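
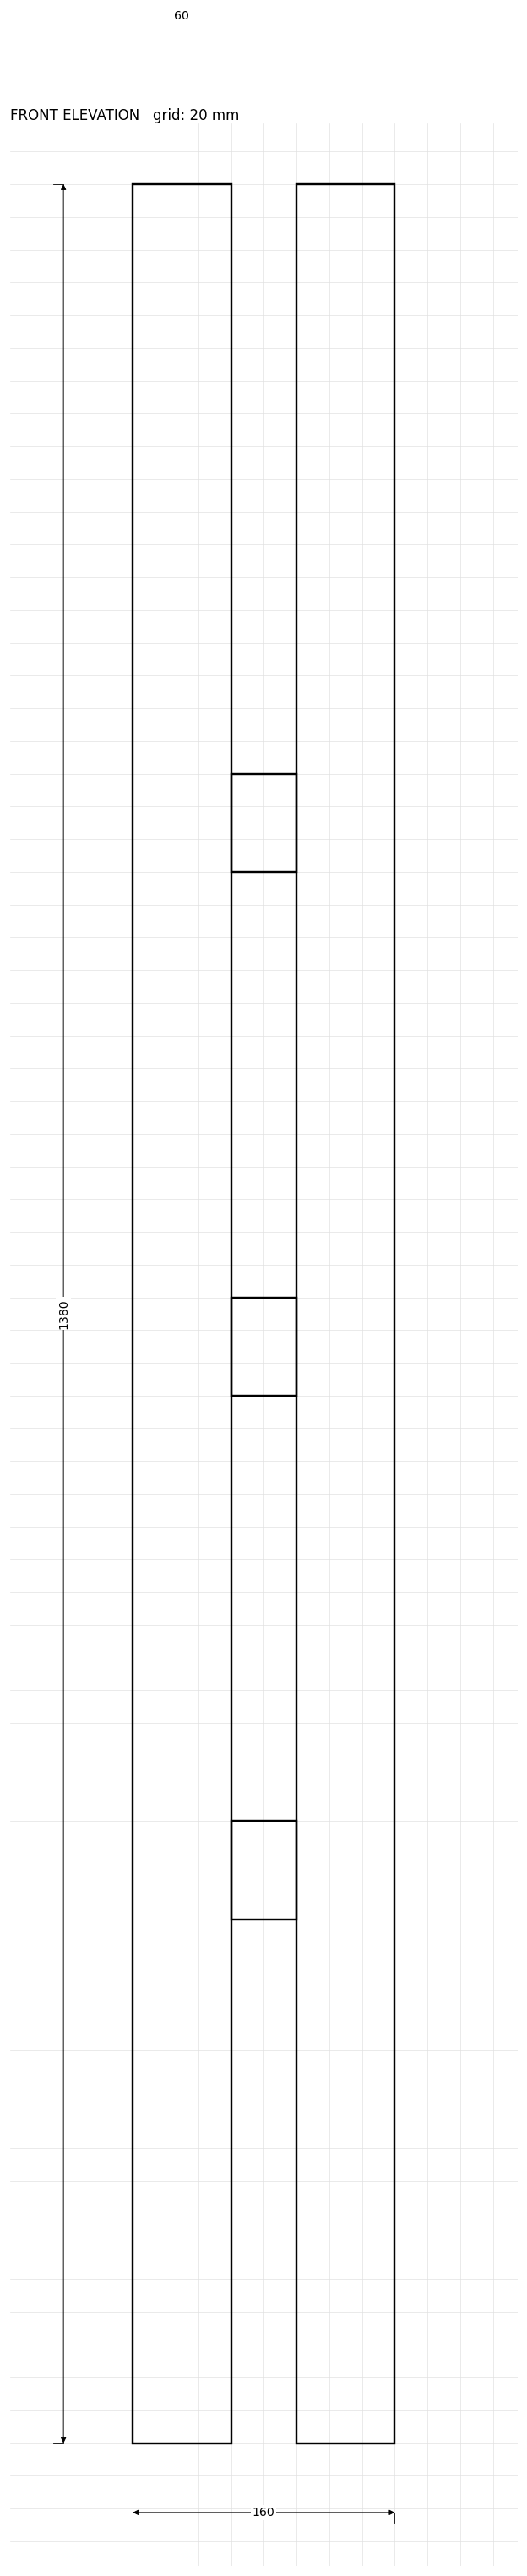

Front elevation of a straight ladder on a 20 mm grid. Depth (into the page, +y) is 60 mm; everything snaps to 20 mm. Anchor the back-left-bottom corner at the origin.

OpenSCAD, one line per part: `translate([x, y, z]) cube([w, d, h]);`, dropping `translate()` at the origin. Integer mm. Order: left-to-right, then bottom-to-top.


cube([60, 60, 1380]);
translate([60, 0, 320]) cube([40, 60, 60]);
translate([60, 0, 640]) cube([40, 60, 60]);
translate([60, 0, 960]) cube([40, 60, 60]);
translate([100, 0, 0]) cube([60, 60, 1380]);


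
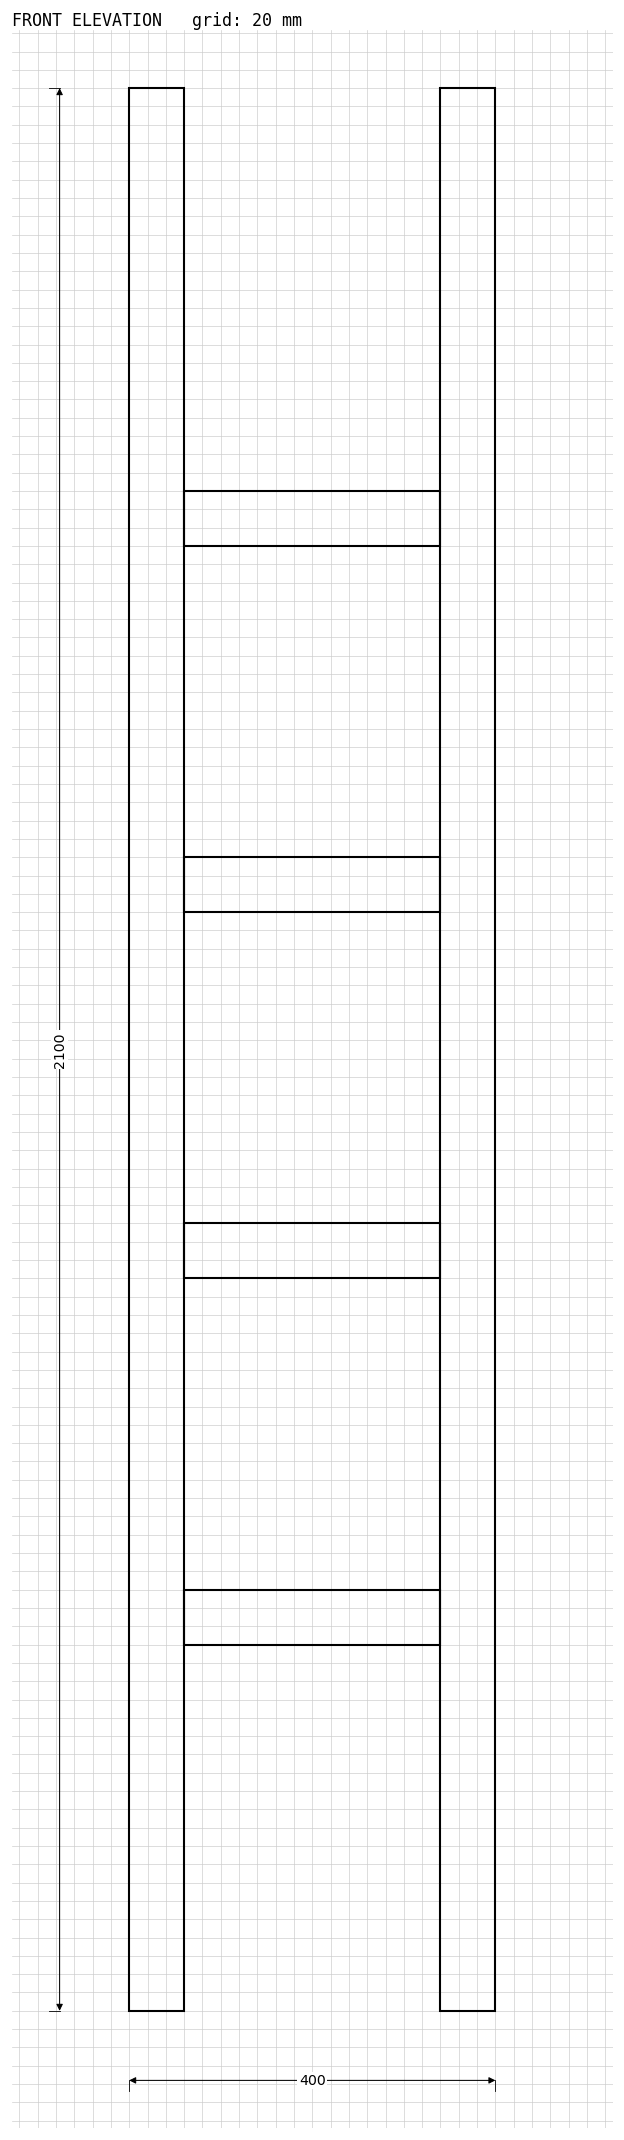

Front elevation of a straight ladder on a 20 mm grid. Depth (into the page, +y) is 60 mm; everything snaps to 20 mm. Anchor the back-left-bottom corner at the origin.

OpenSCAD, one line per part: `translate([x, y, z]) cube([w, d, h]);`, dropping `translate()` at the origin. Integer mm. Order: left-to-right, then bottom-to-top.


cube([60, 60, 2100]);
translate([60, 0, 400]) cube([280, 60, 60]);
translate([60, 0, 800]) cube([280, 60, 60]);
translate([60, 0, 1200]) cube([280, 60, 60]);
translate([60, 0, 1600]) cube([280, 60, 60]);
translate([340, 0, 0]) cube([60, 60, 2100]);


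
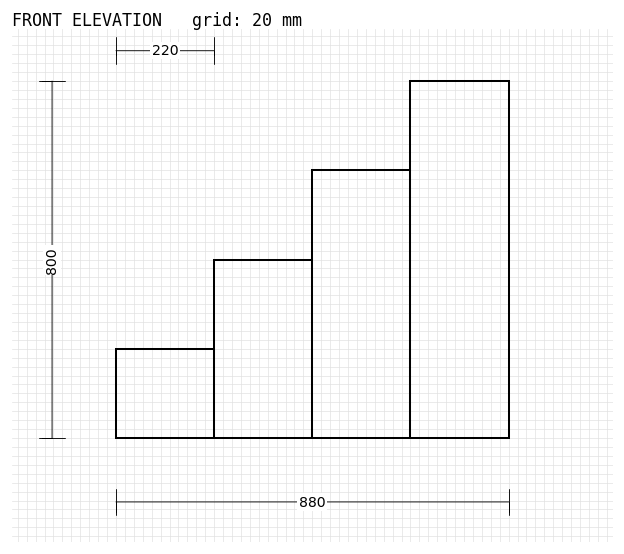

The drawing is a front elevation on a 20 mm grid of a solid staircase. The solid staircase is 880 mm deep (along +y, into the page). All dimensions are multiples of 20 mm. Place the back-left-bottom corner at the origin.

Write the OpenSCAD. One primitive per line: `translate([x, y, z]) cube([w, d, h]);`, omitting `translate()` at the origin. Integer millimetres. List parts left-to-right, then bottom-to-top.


cube([220, 880, 200]);
translate([220, 0, 0]) cube([220, 880, 400]);
translate([440, 0, 0]) cube([220, 880, 600]);
translate([660, 0, 0]) cube([220, 880, 800]);


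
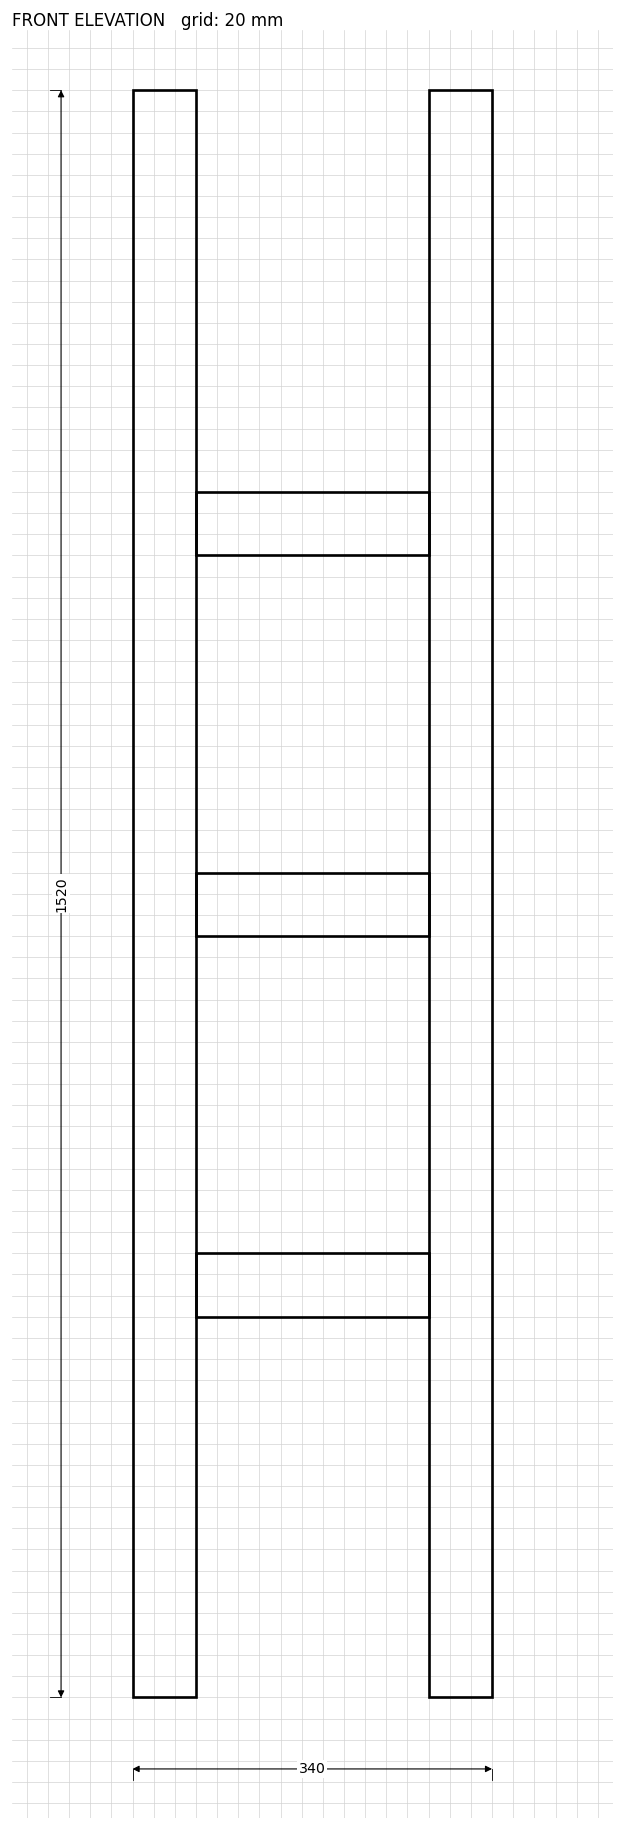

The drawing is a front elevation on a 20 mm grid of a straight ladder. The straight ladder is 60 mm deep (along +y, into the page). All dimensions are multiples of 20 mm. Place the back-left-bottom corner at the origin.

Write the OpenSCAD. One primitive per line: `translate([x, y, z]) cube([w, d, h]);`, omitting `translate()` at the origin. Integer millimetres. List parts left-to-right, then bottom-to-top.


cube([60, 60, 1520]);
translate([60, 0, 360]) cube([220, 60, 60]);
translate([60, 0, 720]) cube([220, 60, 60]);
translate([60, 0, 1080]) cube([220, 60, 60]);
translate([280, 0, 0]) cube([60, 60, 1520]);


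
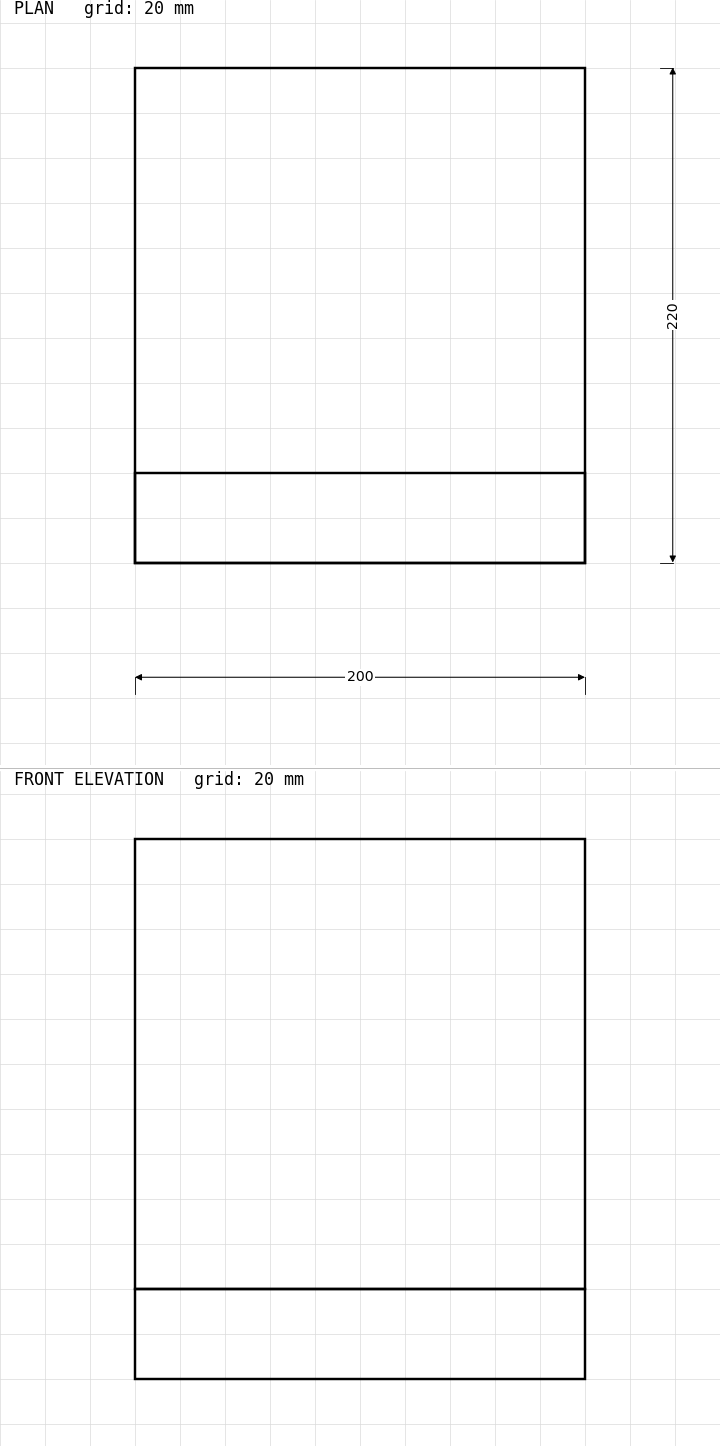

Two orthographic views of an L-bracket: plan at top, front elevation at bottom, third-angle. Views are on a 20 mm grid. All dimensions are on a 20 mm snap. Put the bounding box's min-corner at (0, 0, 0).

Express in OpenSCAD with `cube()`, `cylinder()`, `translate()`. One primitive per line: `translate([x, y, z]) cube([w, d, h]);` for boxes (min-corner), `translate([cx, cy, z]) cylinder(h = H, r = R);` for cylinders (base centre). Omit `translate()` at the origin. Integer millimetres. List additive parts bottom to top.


cube([200, 220, 40]);
translate([0, 0, 40]) cube([200, 40, 200]);


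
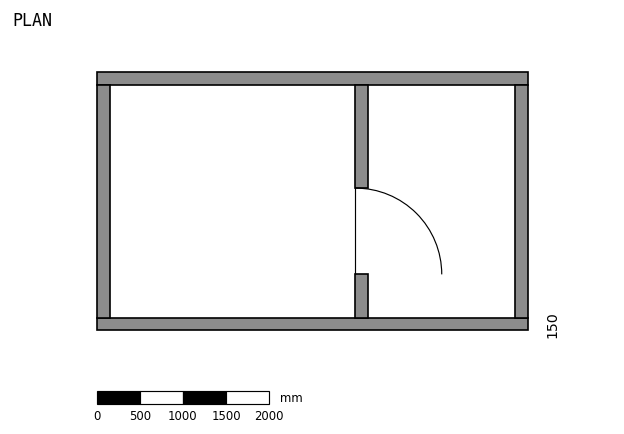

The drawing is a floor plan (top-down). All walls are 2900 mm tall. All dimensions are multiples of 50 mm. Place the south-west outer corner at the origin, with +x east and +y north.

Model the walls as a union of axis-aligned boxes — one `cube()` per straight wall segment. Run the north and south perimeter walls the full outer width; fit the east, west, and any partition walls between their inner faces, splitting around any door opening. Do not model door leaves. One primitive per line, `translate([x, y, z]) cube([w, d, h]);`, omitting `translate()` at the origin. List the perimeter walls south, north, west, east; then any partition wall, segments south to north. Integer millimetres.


cube([5000, 150, 2900]);
translate([0, 2850, 0]) cube([5000, 150, 2900]);
translate([0, 150, 0]) cube([150, 2700, 2900]);
translate([4850, 150, 0]) cube([150, 2700, 2900]);
translate([3000, 150, 0]) cube([150, 500, 2900]);
translate([3000, 1650, 0]) cube([150, 1200, 2900]);


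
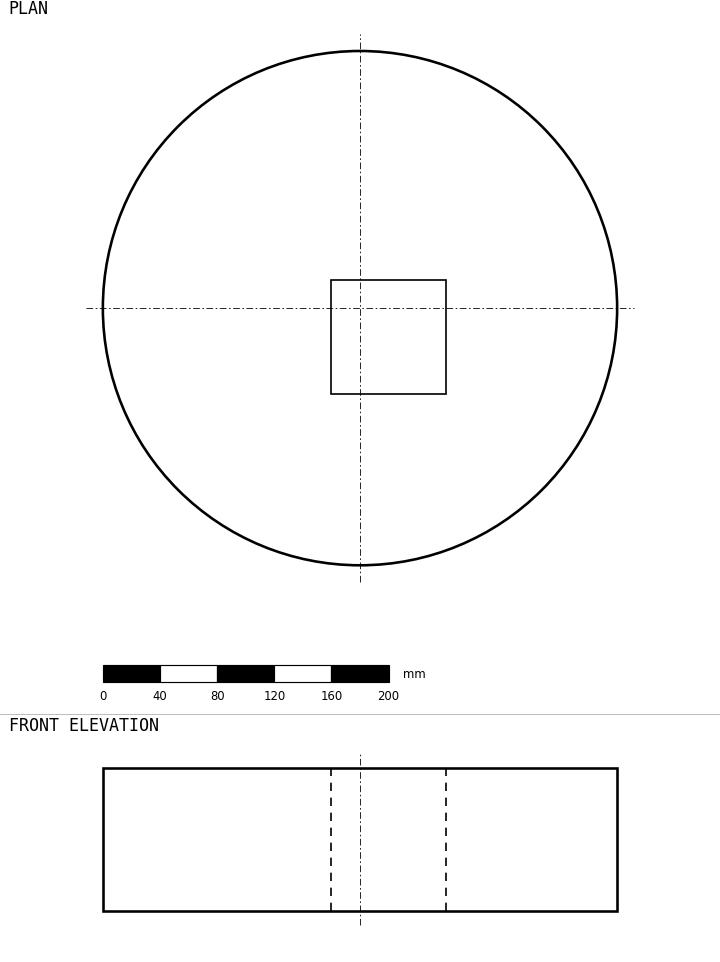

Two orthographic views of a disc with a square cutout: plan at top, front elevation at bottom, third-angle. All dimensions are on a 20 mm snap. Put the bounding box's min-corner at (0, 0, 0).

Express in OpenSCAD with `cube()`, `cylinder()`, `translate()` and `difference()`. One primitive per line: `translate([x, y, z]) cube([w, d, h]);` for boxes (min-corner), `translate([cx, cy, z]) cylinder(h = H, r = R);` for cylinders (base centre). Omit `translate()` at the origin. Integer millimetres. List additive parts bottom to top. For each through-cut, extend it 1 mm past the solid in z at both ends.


difference() {
  translate([180, 180, 0]) cylinder(h = 100, r = 180);
  translate([160, 120, -1]) cube([80, 80, 102]);
}


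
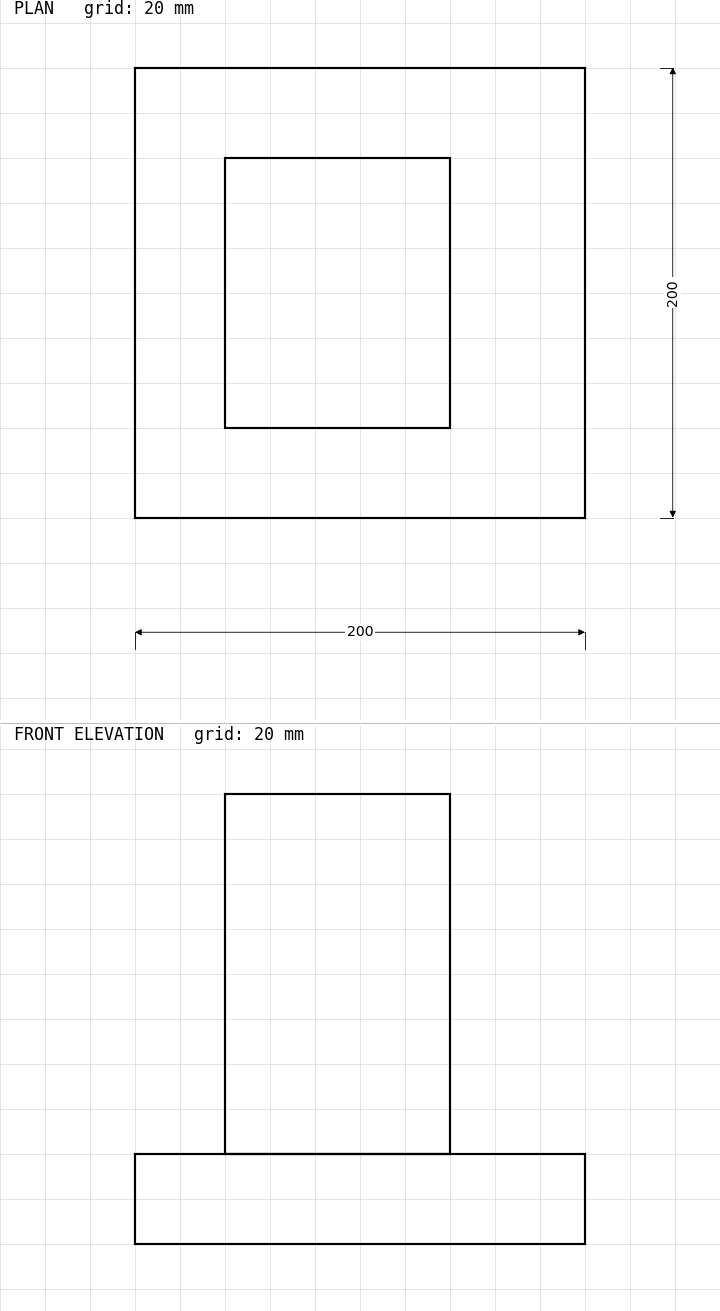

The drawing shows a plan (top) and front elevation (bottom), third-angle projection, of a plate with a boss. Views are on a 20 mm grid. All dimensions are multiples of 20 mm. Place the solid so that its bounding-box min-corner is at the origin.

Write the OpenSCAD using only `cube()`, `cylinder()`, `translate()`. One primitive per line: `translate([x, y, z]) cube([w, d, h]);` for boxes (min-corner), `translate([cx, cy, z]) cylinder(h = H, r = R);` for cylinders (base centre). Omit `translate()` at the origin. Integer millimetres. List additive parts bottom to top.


cube([200, 200, 40]);
translate([40, 40, 40]) cube([100, 120, 160]);


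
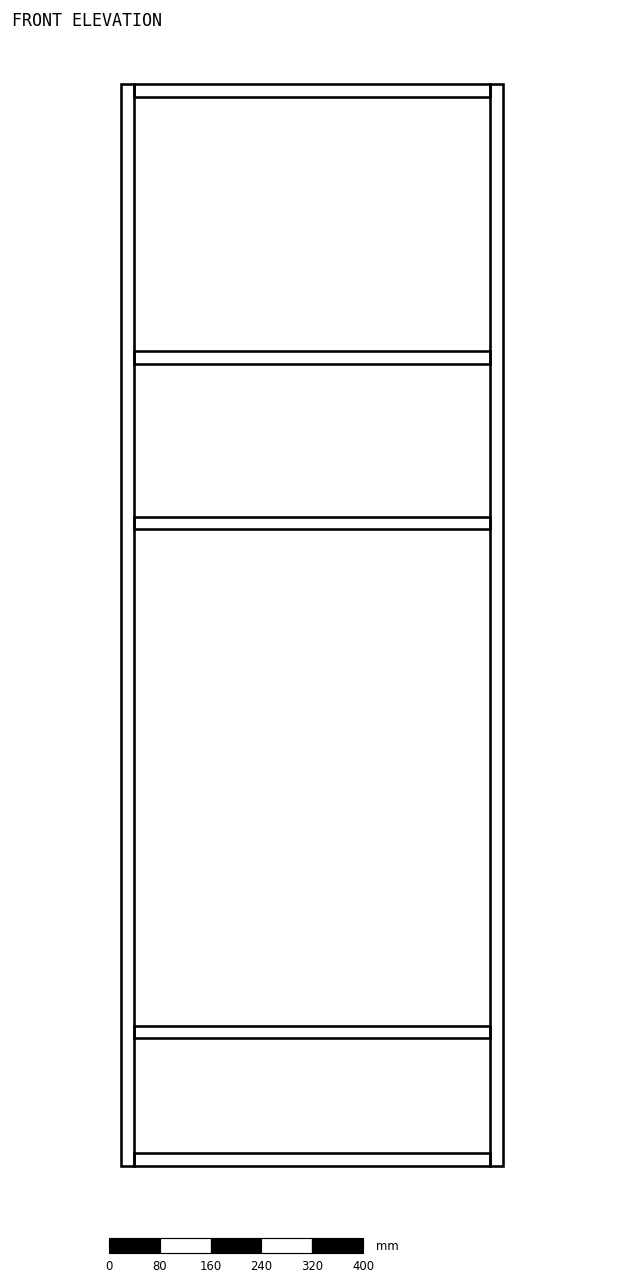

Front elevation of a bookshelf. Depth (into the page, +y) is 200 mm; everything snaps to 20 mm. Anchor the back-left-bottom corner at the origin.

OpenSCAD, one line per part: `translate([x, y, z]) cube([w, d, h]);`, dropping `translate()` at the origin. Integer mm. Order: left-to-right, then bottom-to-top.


cube([20, 200, 1700]);
translate([20, 0, 0]) cube([560, 200, 20]);
translate([20, 0, 200]) cube([560, 200, 20]);
translate([20, 0, 1000]) cube([560, 200, 20]);
translate([20, 0, 1260]) cube([560, 200, 20]);
translate([20, 0, 1680]) cube([560, 200, 20]);
translate([580, 0, 0]) cube([20, 200, 1700]);


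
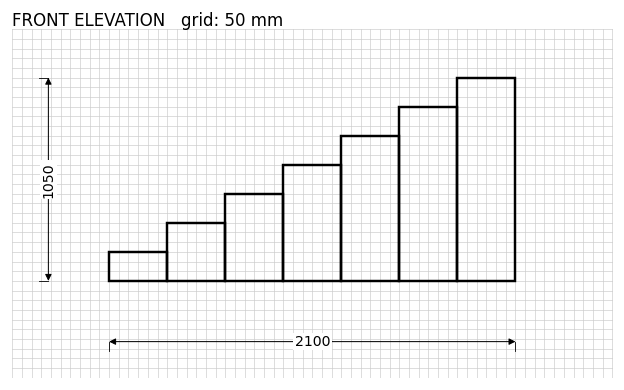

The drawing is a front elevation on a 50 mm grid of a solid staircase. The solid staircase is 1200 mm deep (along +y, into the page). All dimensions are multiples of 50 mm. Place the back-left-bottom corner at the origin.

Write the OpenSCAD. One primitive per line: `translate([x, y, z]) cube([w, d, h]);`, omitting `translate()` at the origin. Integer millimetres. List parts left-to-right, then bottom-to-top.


cube([300, 1200, 150]);
translate([300, 0, 0]) cube([300, 1200, 300]);
translate([600, 0, 0]) cube([300, 1200, 450]);
translate([900, 0, 0]) cube([300, 1200, 600]);
translate([1200, 0, 0]) cube([300, 1200, 750]);
translate([1500, 0, 0]) cube([300, 1200, 900]);
translate([1800, 0, 0]) cube([300, 1200, 1050]);


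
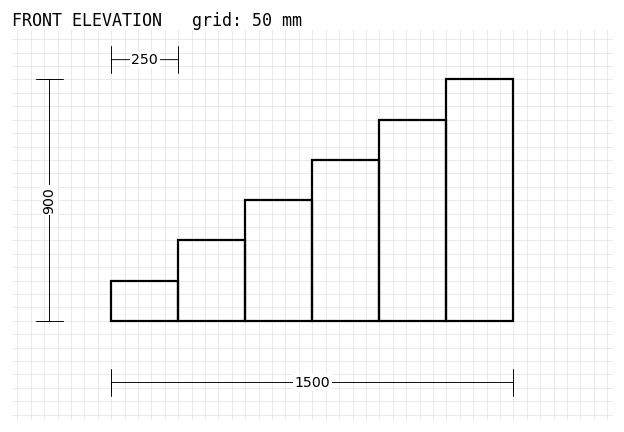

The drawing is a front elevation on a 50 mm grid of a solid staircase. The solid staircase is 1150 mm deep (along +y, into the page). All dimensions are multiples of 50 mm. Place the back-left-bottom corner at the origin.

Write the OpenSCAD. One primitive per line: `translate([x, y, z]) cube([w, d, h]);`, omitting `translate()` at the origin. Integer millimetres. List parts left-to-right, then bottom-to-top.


cube([250, 1150, 150]);
translate([250, 0, 0]) cube([250, 1150, 300]);
translate([500, 0, 0]) cube([250, 1150, 450]);
translate([750, 0, 0]) cube([250, 1150, 600]);
translate([1000, 0, 0]) cube([250, 1150, 750]);
translate([1250, 0, 0]) cube([250, 1150, 900]);


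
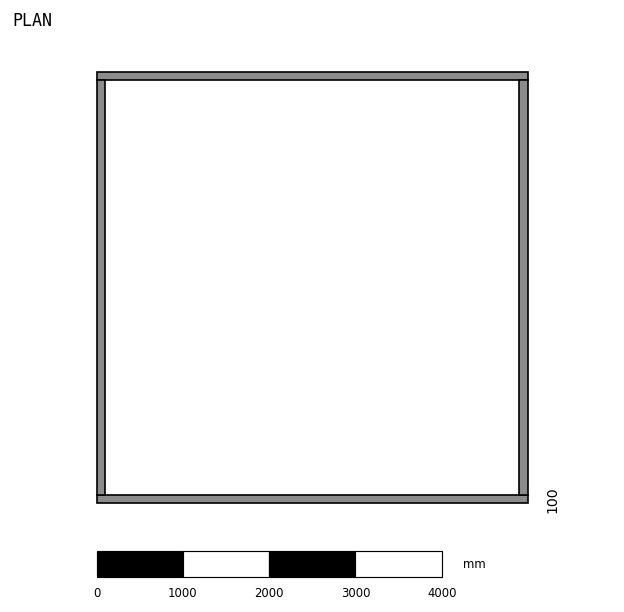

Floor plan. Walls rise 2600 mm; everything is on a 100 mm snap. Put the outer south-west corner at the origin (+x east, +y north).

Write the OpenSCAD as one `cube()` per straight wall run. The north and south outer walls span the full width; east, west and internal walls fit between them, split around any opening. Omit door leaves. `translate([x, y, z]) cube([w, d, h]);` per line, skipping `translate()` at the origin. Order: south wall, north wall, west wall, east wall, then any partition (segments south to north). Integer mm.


cube([5000, 100, 2600]);
translate([0, 4900, 0]) cube([5000, 100, 2600]);
translate([0, 100, 0]) cube([100, 4800, 2600]);
translate([4900, 100, 0]) cube([100, 4800, 2600]);


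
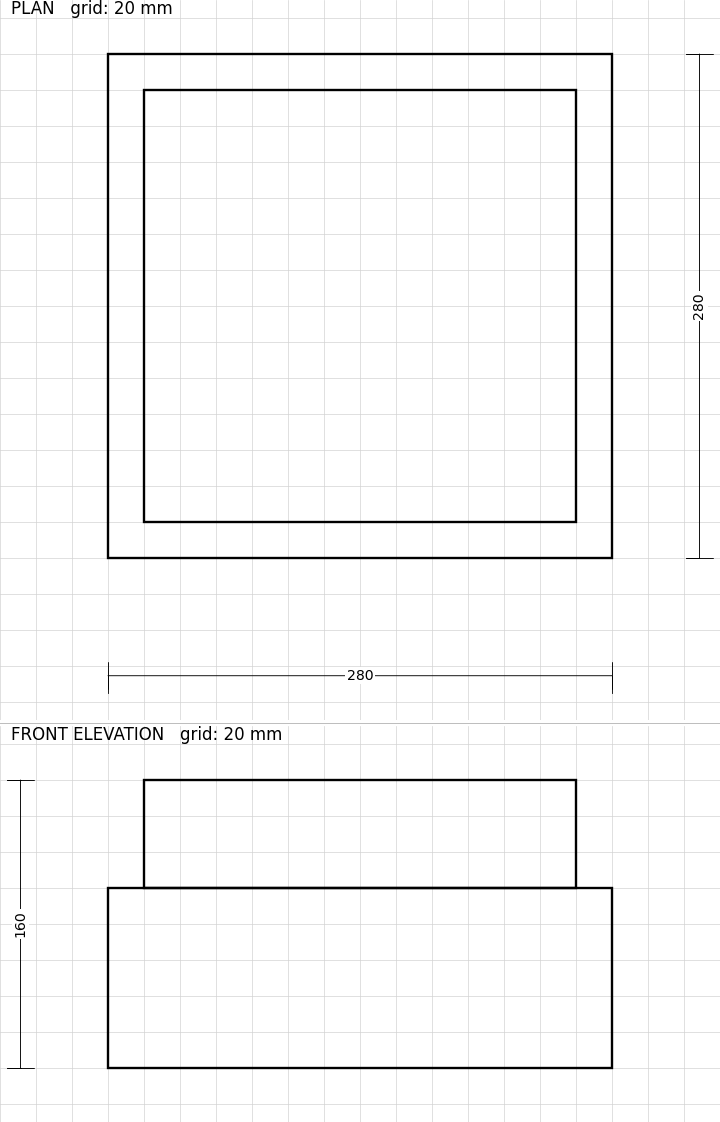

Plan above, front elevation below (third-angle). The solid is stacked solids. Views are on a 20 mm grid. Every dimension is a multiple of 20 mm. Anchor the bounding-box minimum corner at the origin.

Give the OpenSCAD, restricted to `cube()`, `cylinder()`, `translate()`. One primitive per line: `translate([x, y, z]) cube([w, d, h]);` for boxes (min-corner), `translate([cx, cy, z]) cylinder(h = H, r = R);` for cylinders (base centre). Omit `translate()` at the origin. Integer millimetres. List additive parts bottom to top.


cube([280, 280, 100]);
translate([20, 20, 100]) cube([240, 240, 60]);


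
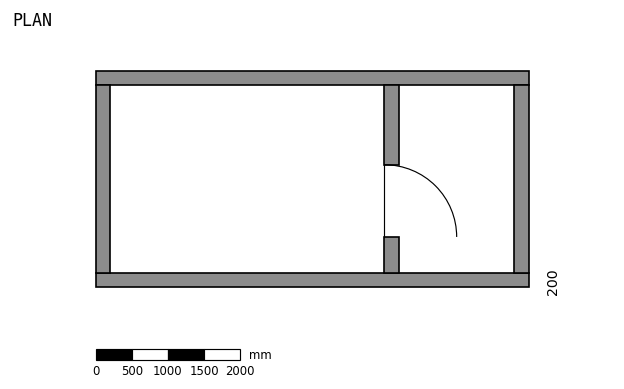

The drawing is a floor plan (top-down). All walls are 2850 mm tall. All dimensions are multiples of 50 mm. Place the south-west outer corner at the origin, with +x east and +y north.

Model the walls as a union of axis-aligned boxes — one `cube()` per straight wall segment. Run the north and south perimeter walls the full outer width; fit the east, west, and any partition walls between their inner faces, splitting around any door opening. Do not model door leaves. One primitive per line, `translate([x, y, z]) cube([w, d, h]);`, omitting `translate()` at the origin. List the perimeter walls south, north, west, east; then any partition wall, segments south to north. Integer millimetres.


cube([6000, 200, 2850]);
translate([0, 2800, 0]) cube([6000, 200, 2850]);
translate([0, 200, 0]) cube([200, 2600, 2850]);
translate([5800, 200, 0]) cube([200, 2600, 2850]);
translate([4000, 200, 0]) cube([200, 500, 2850]);
translate([4000, 1700, 0]) cube([200, 1100, 2850]);


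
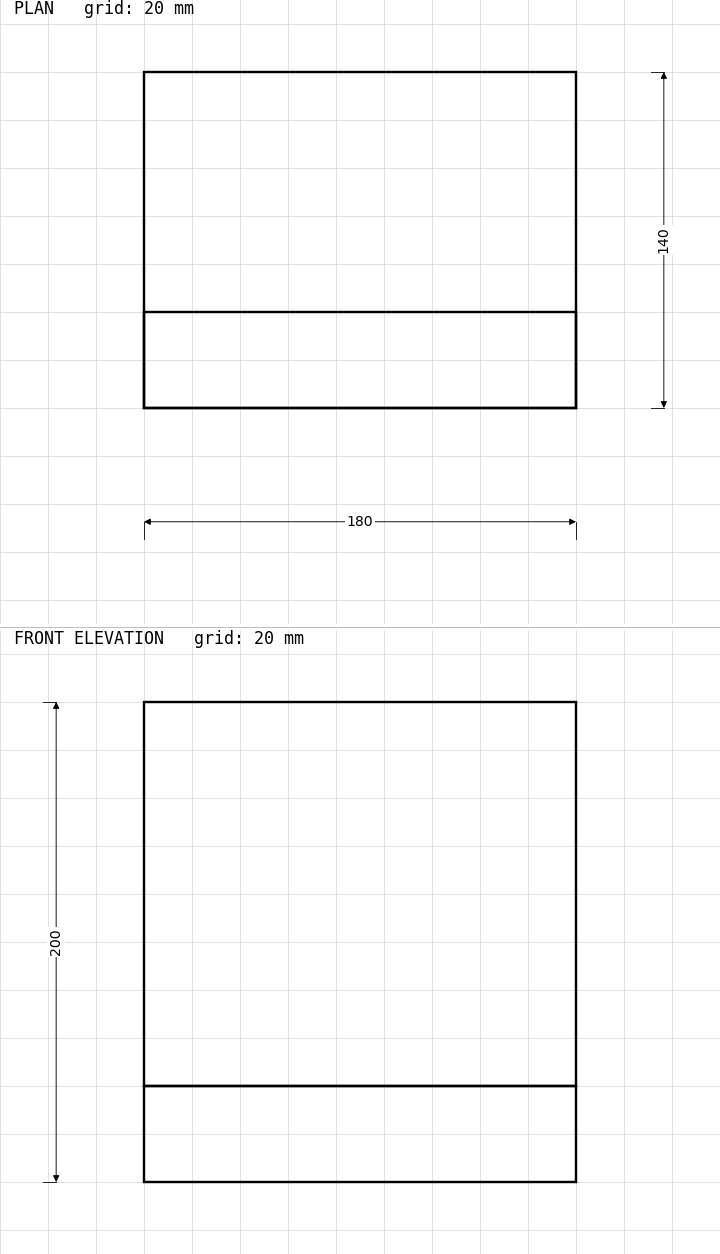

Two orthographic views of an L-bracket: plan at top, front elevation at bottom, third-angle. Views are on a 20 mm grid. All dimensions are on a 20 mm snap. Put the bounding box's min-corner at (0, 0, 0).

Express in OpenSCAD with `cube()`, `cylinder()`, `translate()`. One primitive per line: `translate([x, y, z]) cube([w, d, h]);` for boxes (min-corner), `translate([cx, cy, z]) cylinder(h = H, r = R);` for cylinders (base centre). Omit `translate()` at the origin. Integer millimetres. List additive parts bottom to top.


cube([180, 140, 40]);
translate([0, 0, 40]) cube([180, 40, 160]);


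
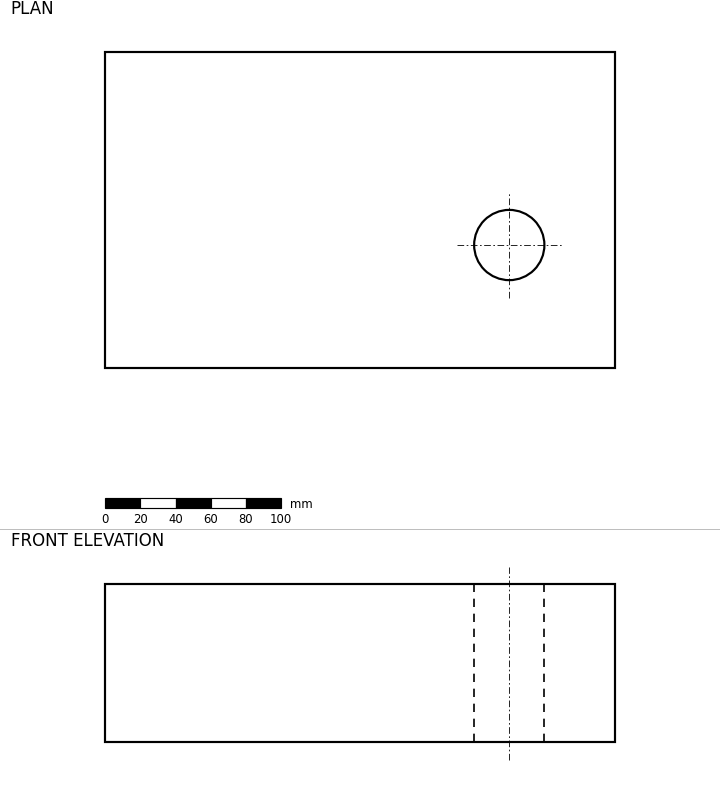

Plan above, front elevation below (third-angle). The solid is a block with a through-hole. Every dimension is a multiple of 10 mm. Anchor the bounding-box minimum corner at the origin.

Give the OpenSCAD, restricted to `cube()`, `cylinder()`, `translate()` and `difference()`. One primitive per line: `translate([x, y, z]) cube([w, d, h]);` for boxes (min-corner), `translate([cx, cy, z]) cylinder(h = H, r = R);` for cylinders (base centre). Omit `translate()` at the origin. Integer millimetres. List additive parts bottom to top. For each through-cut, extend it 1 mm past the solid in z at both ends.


difference() {
  cube([290, 180, 90]);
  translate([230, 70, -1]) cylinder(h = 92, r = 20);
}


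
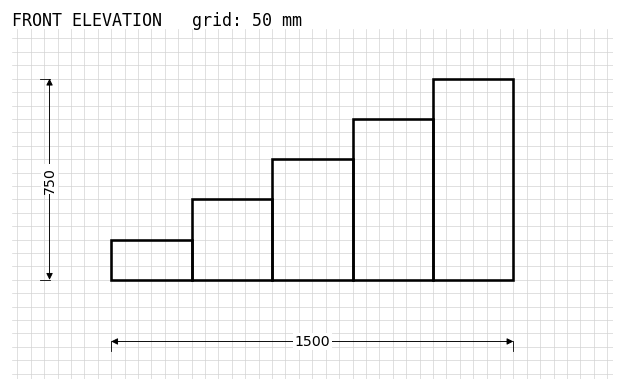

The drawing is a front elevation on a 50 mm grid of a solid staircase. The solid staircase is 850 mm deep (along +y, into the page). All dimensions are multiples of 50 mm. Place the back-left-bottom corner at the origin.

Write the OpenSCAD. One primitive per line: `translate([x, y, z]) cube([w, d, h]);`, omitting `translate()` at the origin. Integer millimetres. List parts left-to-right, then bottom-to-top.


cube([300, 850, 150]);
translate([300, 0, 0]) cube([300, 850, 300]);
translate([600, 0, 0]) cube([300, 850, 450]);
translate([900, 0, 0]) cube([300, 850, 600]);
translate([1200, 0, 0]) cube([300, 850, 750]);


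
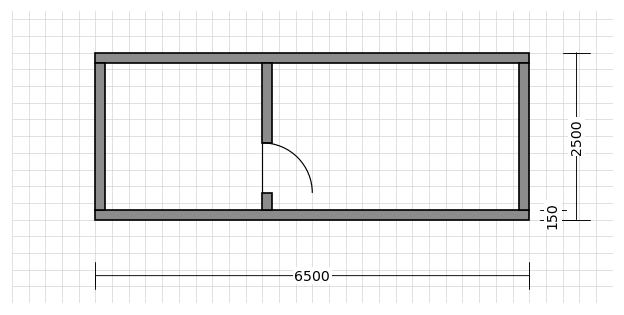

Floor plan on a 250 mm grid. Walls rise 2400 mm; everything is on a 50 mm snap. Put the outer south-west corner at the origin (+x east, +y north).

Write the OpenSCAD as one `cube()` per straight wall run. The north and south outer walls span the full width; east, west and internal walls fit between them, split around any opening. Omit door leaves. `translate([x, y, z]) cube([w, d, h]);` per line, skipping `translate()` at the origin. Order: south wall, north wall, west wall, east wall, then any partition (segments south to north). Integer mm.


cube([6500, 150, 2400]);
translate([0, 2350, 0]) cube([6500, 150, 2400]);
translate([0, 150, 0]) cube([150, 2200, 2400]);
translate([6350, 150, 0]) cube([150, 2200, 2400]);
translate([2500, 150, 0]) cube([150, 250, 2400]);
translate([2500, 1150, 0]) cube([150, 1200, 2400]);


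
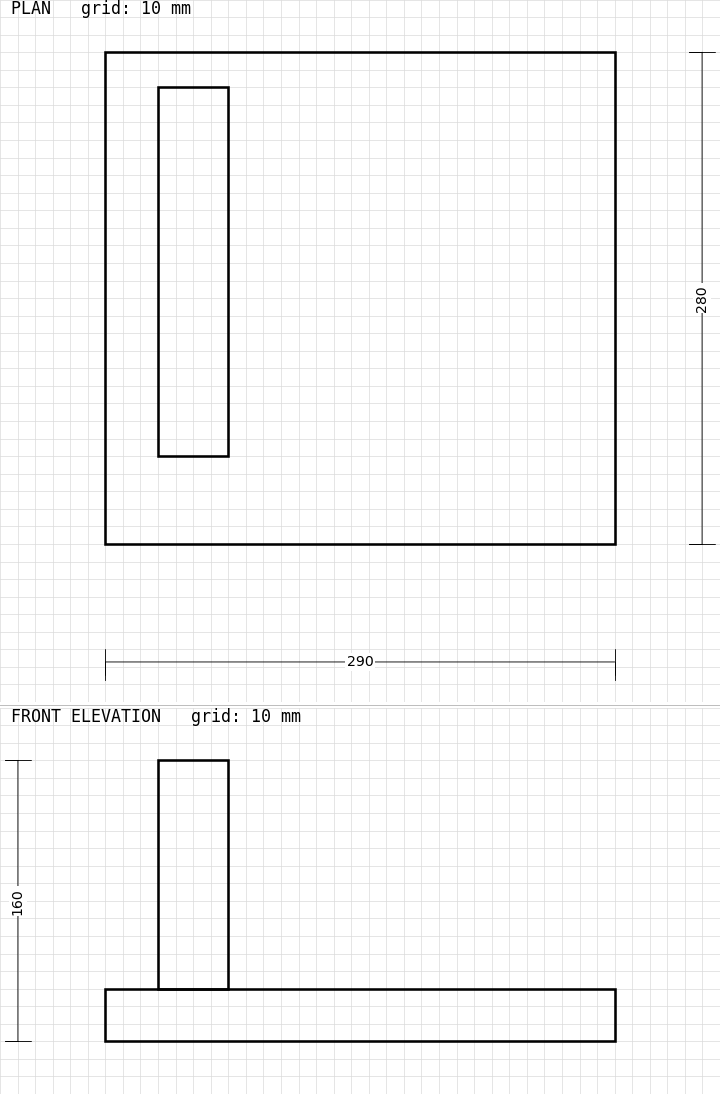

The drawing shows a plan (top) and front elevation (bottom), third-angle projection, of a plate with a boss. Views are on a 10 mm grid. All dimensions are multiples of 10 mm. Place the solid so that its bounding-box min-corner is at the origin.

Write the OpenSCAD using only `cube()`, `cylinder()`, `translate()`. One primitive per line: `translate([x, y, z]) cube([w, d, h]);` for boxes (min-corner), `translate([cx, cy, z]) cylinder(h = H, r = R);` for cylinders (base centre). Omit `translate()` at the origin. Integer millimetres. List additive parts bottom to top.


cube([290, 280, 30]);
translate([30, 50, 30]) cube([40, 210, 130]);


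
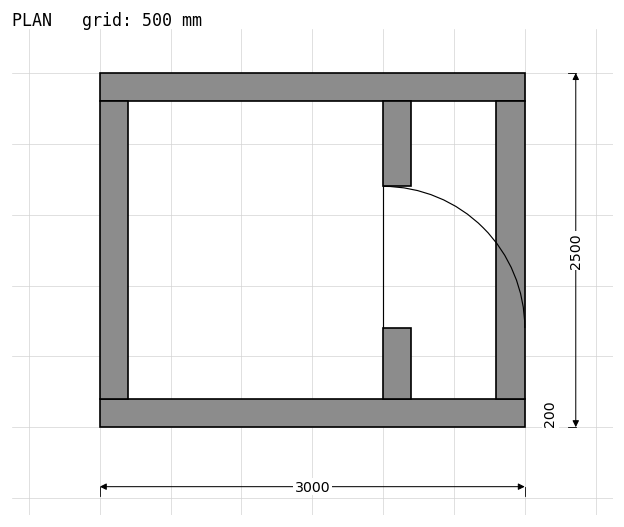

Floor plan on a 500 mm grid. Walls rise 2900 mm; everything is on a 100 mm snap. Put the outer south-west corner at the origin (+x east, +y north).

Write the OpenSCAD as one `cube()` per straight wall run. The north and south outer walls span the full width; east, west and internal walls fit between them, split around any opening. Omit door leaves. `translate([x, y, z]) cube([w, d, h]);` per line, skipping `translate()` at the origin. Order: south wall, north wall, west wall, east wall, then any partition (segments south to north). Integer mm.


cube([3000, 200, 2900]);
translate([0, 2300, 0]) cube([3000, 200, 2900]);
translate([0, 200, 0]) cube([200, 2100, 2900]);
translate([2800, 200, 0]) cube([200, 2100, 2900]);
translate([2000, 200, 0]) cube([200, 500, 2900]);
translate([2000, 1700, 0]) cube([200, 600, 2900]);


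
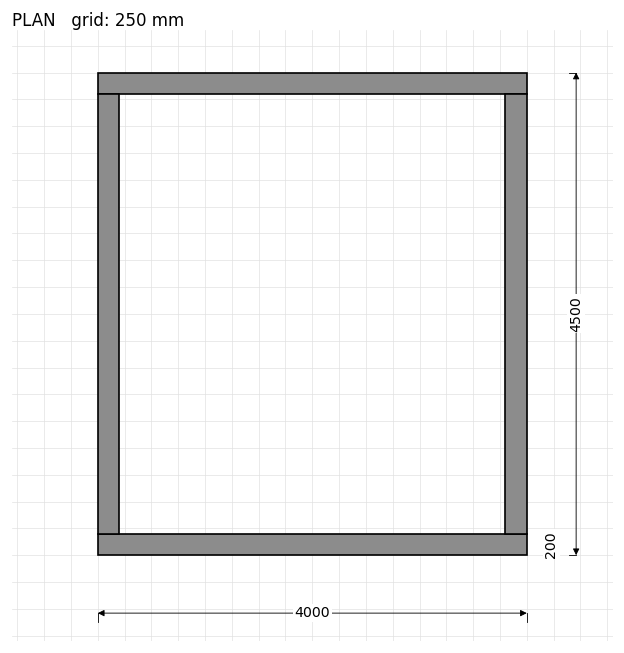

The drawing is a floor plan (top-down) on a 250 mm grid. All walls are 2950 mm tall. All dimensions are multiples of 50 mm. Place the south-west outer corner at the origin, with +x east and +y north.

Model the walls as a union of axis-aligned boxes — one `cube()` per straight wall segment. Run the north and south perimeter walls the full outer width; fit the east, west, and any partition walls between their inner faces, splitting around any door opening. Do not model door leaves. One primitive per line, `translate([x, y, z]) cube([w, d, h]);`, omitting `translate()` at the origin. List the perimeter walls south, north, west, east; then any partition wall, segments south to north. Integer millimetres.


cube([4000, 200, 2950]);
translate([0, 4300, 0]) cube([4000, 200, 2950]);
translate([0, 200, 0]) cube([200, 4100, 2950]);
translate([3800, 200, 0]) cube([200, 4100, 2950]);


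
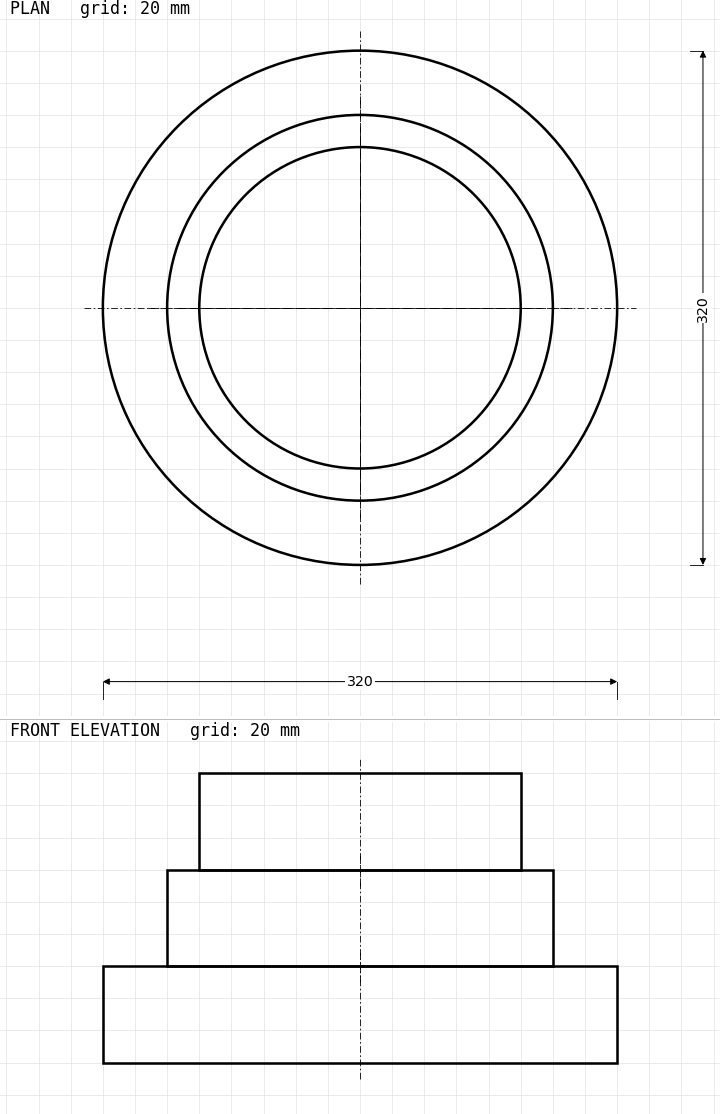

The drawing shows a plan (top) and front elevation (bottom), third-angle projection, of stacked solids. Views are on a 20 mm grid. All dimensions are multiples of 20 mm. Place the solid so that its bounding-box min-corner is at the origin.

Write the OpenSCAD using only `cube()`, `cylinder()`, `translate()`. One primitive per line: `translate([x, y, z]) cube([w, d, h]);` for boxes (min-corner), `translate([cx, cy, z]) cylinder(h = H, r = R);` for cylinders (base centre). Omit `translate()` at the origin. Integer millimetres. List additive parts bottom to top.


translate([160, 160, 0]) cylinder(h = 60, r = 160);
translate([160, 160, 60]) cylinder(h = 60, r = 120);
translate([160, 160, 120]) cylinder(h = 60, r = 100);


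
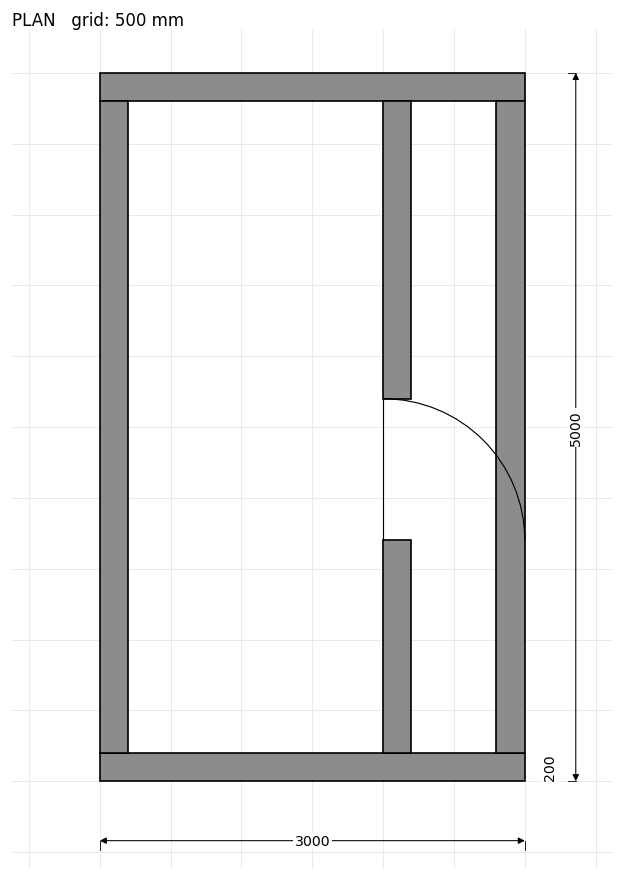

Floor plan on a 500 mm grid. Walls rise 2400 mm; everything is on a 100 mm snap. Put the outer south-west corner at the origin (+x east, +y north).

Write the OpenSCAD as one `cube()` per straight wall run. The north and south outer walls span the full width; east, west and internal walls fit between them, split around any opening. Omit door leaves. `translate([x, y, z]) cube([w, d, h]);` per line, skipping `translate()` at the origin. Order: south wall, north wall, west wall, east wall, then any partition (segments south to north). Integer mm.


cube([3000, 200, 2400]);
translate([0, 4800, 0]) cube([3000, 200, 2400]);
translate([0, 200, 0]) cube([200, 4600, 2400]);
translate([2800, 200, 0]) cube([200, 4600, 2400]);
translate([2000, 200, 0]) cube([200, 1500, 2400]);
translate([2000, 2700, 0]) cube([200, 2100, 2400]);


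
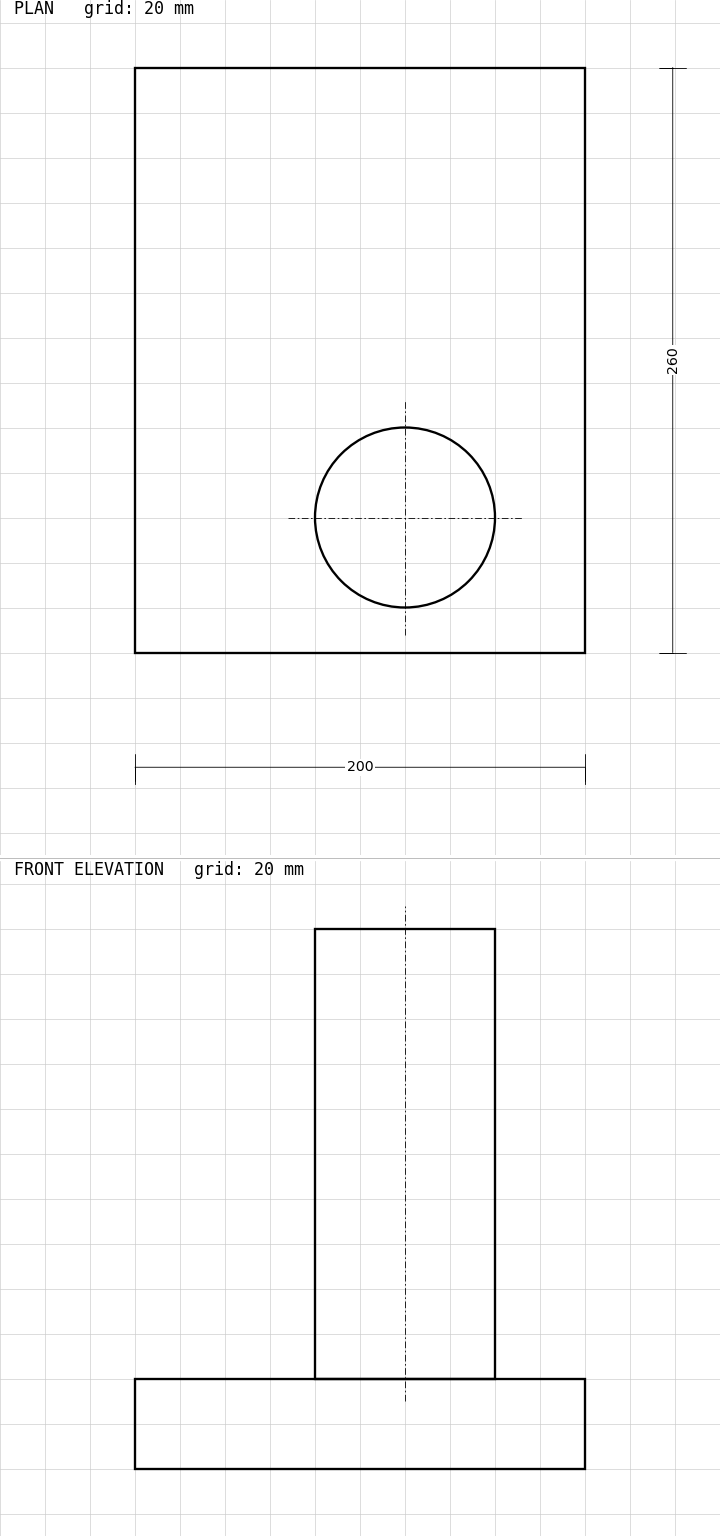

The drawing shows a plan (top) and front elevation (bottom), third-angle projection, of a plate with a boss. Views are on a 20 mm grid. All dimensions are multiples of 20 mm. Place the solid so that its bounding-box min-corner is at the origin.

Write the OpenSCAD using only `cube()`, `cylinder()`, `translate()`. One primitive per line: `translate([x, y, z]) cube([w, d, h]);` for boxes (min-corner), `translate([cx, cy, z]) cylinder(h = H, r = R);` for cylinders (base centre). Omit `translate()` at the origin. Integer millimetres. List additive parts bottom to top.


cube([200, 260, 40]);
translate([120, 60, 40]) cylinder(h = 200, r = 40);


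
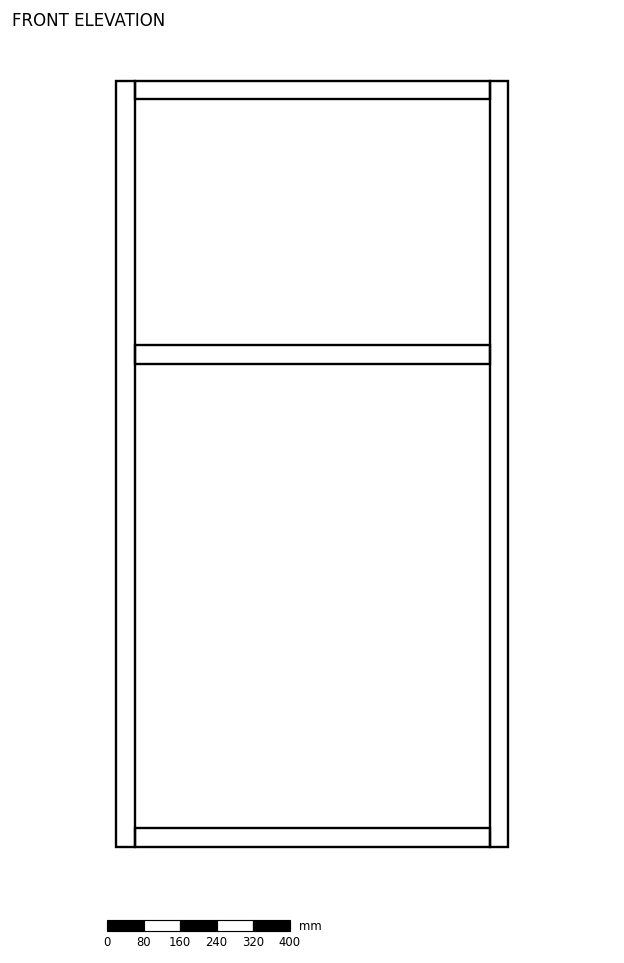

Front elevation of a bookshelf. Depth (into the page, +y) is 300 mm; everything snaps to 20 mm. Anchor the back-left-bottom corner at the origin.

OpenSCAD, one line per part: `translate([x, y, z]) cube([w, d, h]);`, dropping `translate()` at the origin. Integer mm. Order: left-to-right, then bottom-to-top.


cube([40, 300, 1680]);
translate([40, 0, 0]) cube([780, 300, 40]);
translate([40, 0, 1060]) cube([780, 300, 40]);
translate([40, 0, 1640]) cube([780, 300, 40]);
translate([820, 0, 0]) cube([40, 300, 1680]);


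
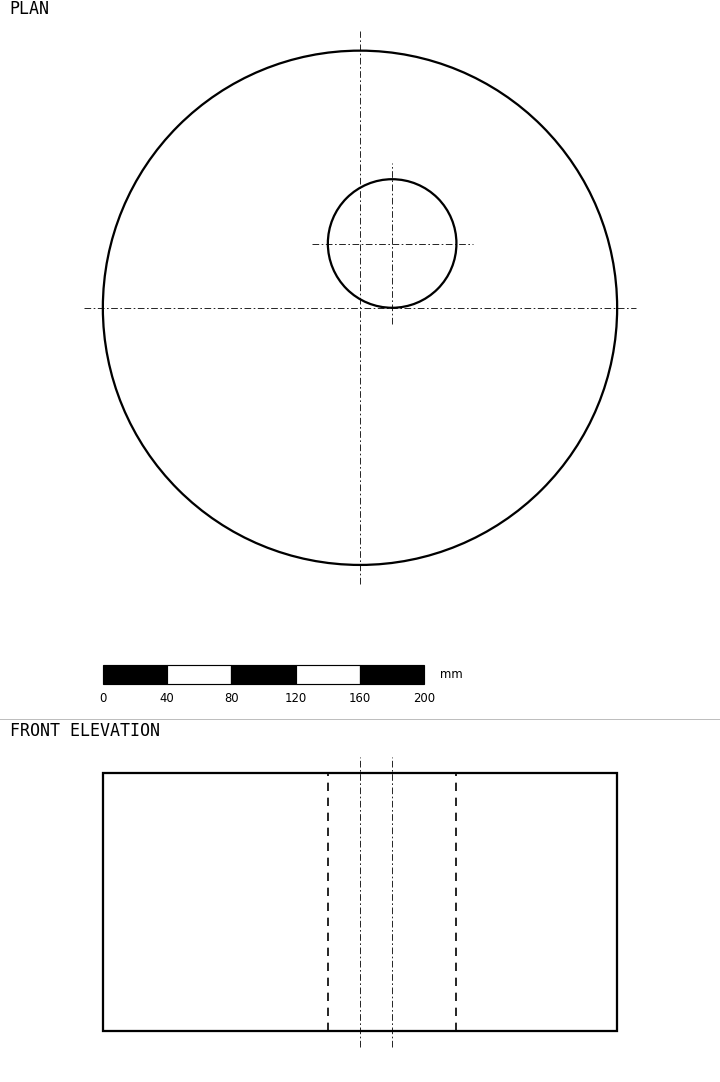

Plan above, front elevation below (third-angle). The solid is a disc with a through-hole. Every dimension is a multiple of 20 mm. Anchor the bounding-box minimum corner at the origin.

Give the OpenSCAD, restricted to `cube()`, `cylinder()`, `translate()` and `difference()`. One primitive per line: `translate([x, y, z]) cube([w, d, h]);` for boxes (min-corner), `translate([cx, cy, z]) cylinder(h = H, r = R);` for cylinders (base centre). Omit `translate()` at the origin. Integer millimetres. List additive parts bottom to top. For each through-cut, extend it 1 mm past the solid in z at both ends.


difference() {
  translate([160, 160, 0]) cylinder(h = 160, r = 160);
  translate([180, 200, -1]) cylinder(h = 162, r = 40);
}


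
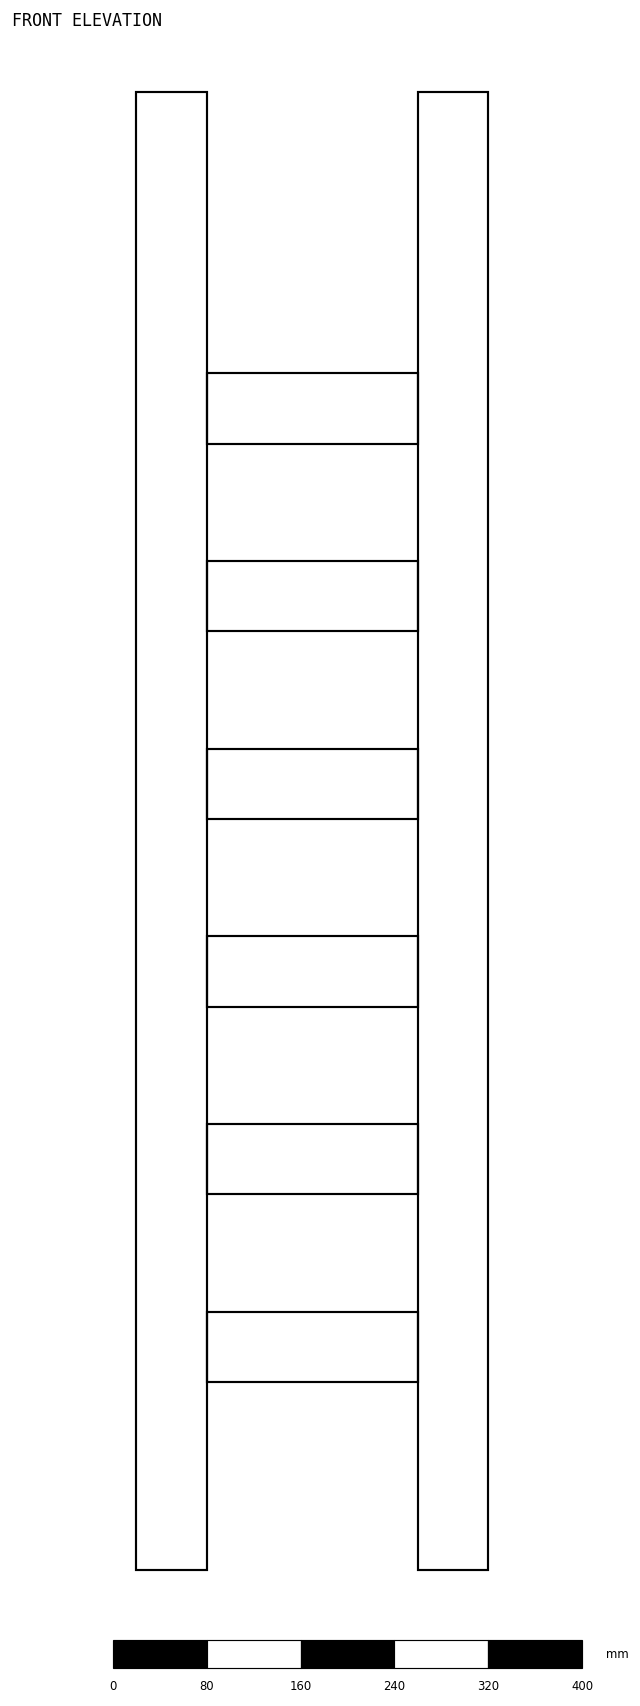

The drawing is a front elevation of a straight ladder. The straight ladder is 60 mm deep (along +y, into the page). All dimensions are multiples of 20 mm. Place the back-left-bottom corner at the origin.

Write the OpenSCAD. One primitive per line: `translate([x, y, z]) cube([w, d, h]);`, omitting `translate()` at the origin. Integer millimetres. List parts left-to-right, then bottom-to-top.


cube([60, 60, 1260]);
translate([60, 0, 160]) cube([180, 60, 60]);
translate([60, 0, 320]) cube([180, 60, 60]);
translate([60, 0, 480]) cube([180, 60, 60]);
translate([60, 0, 640]) cube([180, 60, 60]);
translate([60, 0, 800]) cube([180, 60, 60]);
translate([60, 0, 960]) cube([180, 60, 60]);
translate([240, 0, 0]) cube([60, 60, 1260]);


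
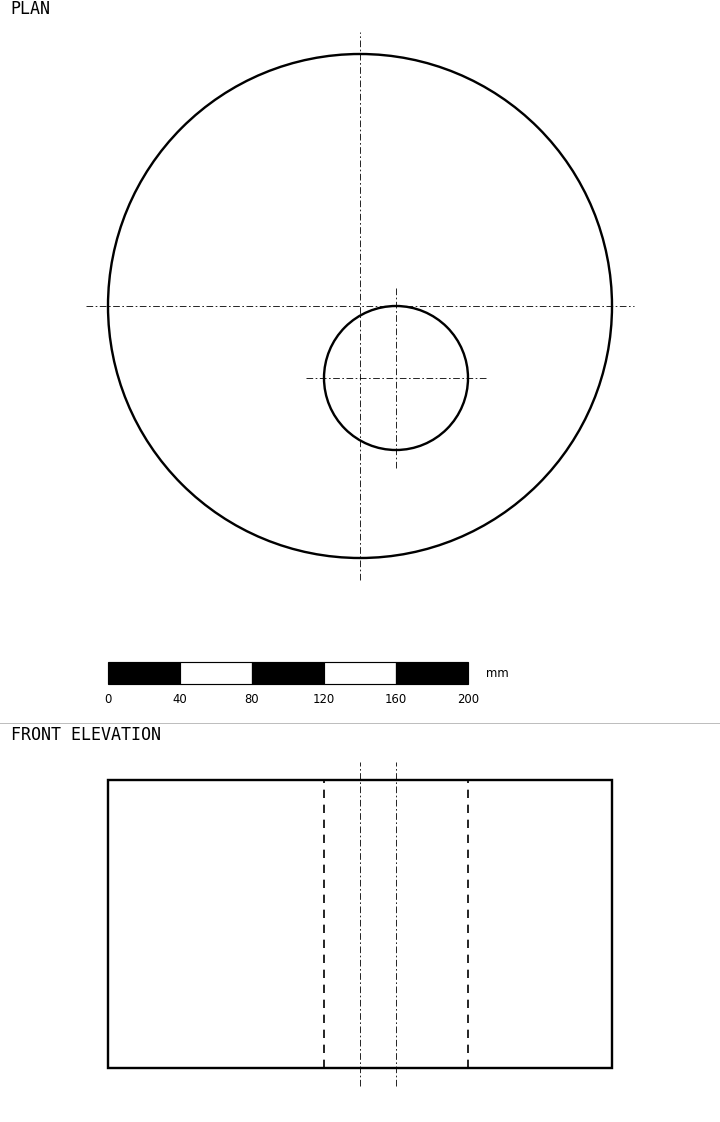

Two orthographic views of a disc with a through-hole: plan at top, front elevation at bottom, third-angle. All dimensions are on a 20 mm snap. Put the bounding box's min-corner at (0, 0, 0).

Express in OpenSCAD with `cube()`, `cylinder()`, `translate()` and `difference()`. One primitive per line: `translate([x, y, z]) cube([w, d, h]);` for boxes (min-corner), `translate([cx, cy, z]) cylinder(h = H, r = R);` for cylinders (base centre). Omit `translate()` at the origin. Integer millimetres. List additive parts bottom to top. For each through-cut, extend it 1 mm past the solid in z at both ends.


difference() {
  translate([140, 140, 0]) cylinder(h = 160, r = 140);
  translate([160, 100, -1]) cylinder(h = 162, r = 40);
}


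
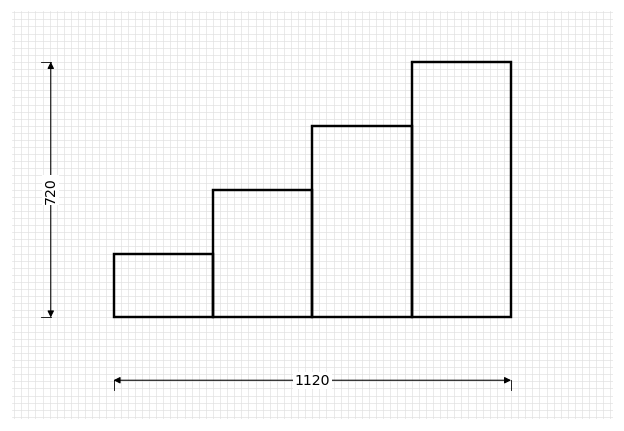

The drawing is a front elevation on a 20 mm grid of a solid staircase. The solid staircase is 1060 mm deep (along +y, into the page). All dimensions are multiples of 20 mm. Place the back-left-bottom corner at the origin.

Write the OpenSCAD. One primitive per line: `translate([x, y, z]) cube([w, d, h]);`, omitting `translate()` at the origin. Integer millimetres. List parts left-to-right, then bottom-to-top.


cube([280, 1060, 180]);
translate([280, 0, 0]) cube([280, 1060, 360]);
translate([560, 0, 0]) cube([280, 1060, 540]);
translate([840, 0, 0]) cube([280, 1060, 720]);


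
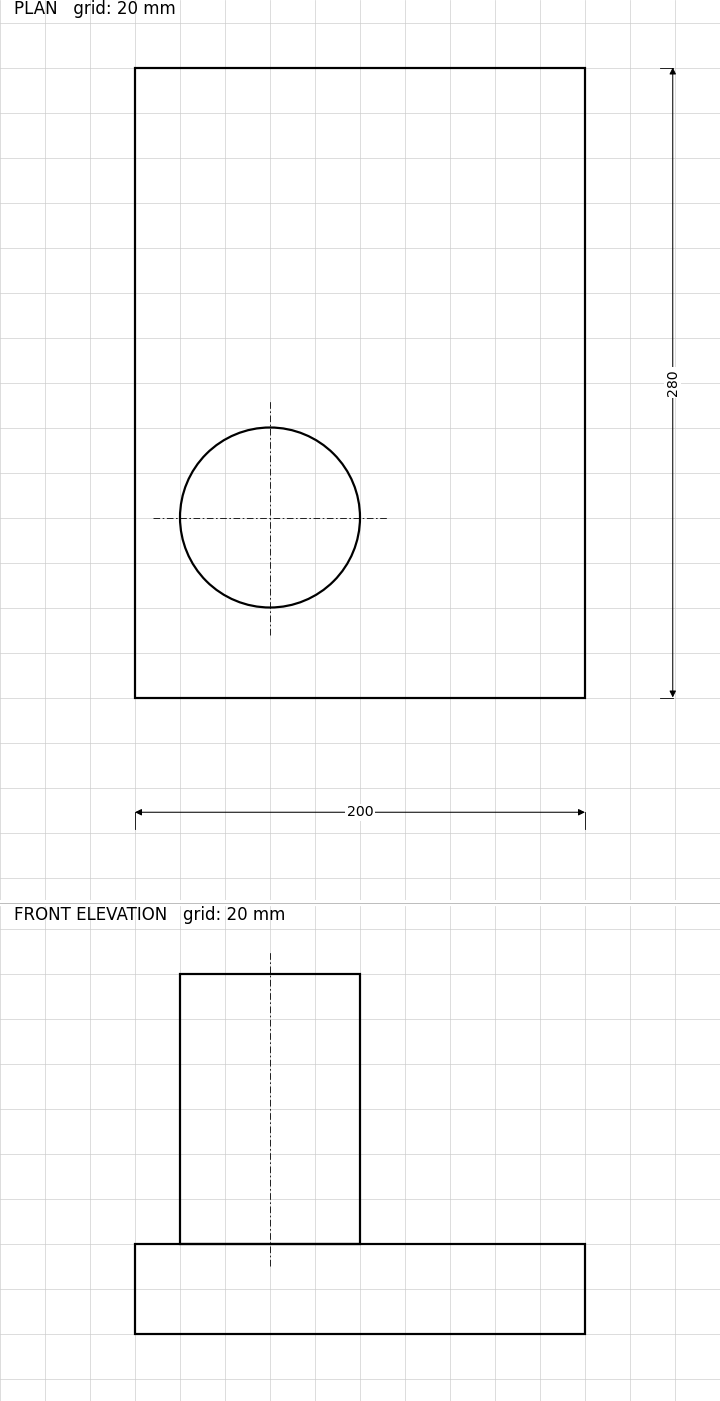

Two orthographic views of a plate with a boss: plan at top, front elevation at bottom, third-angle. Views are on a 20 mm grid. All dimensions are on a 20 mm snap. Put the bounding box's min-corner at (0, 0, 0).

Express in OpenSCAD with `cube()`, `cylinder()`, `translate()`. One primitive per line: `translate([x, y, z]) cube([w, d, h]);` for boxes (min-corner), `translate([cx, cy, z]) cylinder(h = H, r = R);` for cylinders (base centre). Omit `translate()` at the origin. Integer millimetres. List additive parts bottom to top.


cube([200, 280, 40]);
translate([60, 80, 40]) cylinder(h = 120, r = 40);


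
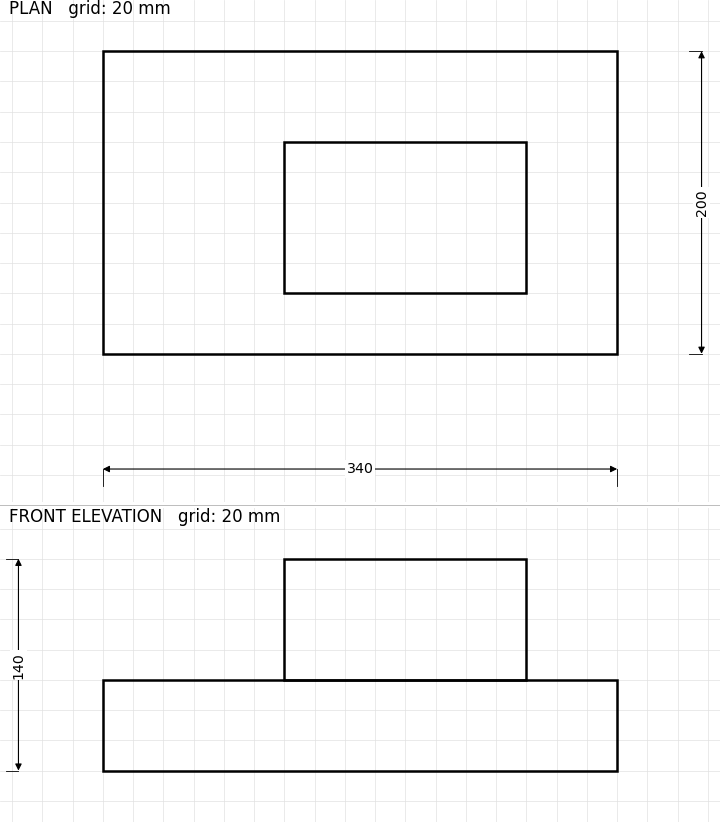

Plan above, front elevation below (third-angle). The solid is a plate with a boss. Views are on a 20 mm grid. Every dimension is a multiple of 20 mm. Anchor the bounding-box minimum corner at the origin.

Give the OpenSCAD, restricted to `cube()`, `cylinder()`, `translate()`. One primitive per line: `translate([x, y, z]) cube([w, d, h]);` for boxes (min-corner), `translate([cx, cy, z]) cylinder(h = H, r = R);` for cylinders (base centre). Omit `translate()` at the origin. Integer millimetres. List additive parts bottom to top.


cube([340, 200, 60]);
translate([120, 40, 60]) cube([160, 100, 80]);


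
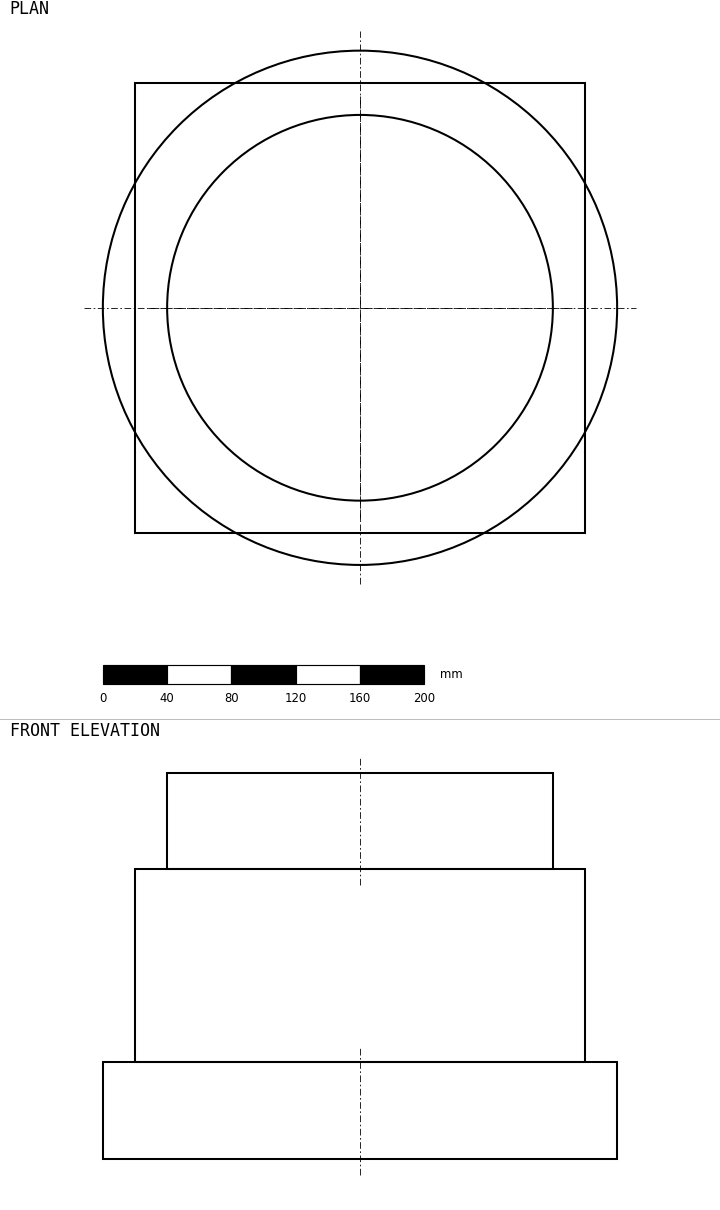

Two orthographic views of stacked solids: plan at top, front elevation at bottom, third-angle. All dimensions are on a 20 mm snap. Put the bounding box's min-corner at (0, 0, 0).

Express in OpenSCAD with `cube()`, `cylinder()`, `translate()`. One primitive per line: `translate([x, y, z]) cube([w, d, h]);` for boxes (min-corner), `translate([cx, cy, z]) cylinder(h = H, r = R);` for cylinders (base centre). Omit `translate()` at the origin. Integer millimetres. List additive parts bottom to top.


translate([160, 160, 0]) cylinder(h = 60, r = 160);
translate([20, 20, 60]) cube([280, 280, 120]);
translate([160, 160, 180]) cylinder(h = 60, r = 120);


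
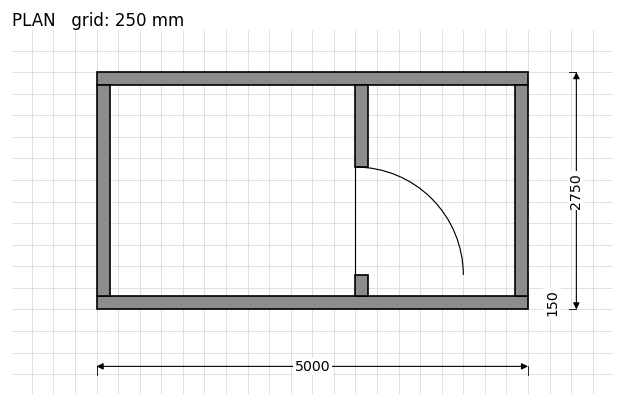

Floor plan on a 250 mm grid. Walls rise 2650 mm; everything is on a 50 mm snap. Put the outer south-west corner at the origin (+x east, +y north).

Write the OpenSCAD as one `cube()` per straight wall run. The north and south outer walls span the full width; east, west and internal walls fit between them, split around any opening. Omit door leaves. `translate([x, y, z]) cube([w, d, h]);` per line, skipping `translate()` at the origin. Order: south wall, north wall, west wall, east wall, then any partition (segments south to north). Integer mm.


cube([5000, 150, 2650]);
translate([0, 2600, 0]) cube([5000, 150, 2650]);
translate([0, 150, 0]) cube([150, 2450, 2650]);
translate([4850, 150, 0]) cube([150, 2450, 2650]);
translate([3000, 150, 0]) cube([150, 250, 2650]);
translate([3000, 1650, 0]) cube([150, 950, 2650]);


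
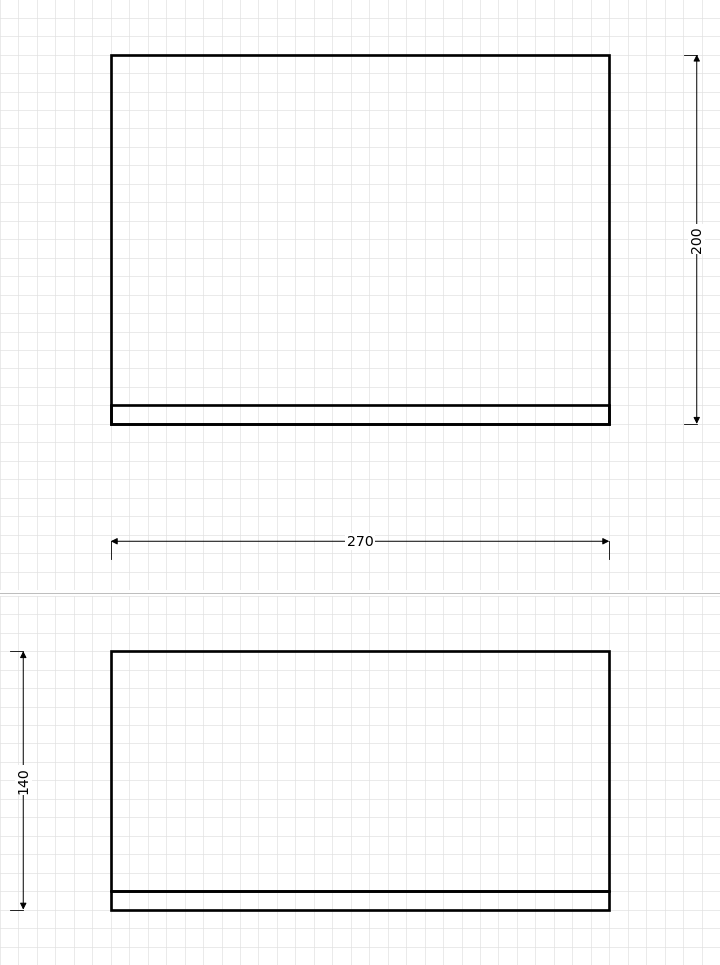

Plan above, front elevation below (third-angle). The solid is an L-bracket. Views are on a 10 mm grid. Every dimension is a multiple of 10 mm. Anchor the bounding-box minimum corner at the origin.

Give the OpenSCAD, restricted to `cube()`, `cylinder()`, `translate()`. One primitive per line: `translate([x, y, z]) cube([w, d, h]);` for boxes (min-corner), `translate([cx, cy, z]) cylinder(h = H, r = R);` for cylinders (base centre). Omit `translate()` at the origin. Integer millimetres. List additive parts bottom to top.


cube([270, 200, 10]);
translate([0, 0, 10]) cube([270, 10, 130]);
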